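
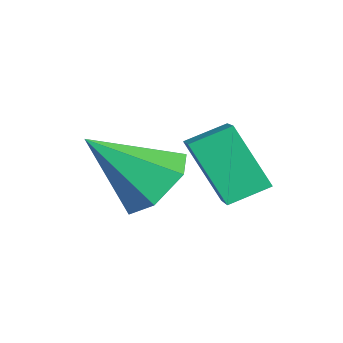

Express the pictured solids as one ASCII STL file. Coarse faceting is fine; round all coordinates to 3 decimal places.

solid 
facet normal -0.417 -0.374 0.829
outer loop
vertex -0.656 3.371 -1.229
vertex -1.617 3.476 -1.665
vertex -0.581 2.403 -1.628
endloop
endfacet
facet normal 0.906 -0.099 0.411
outer loop
vertex 0.157 3.064 -3.095
vertex -0.656 3.371 -1.229
vertex -0.581 2.403 -1.628
endloop
endfacet
facet normal -0.417 -0.374 0.828
outer loop
vertex -0.581 2.403 -1.628
vertex -1.617 3.476 -1.665
vertex -1.541 2.508 -2.064
endloop
endfacet
facet normal 0.072 -0.922 -0.380
outer loop
vertex -1.541 2.508 -2.064
vertex 0.157 3.064 -3.095
vertex -0.581 2.403 -1.628
endloop
endfacet
facet normal -0.071 0.922 0.380
outer loop
vertex -0.656 3.371 -1.229
vertex -0.879 4.137 -3.132
vertex -1.617 3.476 -1.665
endloop
endfacet
facet normal 0.906 -0.098 0.411
outer loop
vertex 0.081 4.032 -2.696
vertex -0.656 3.371 -1.229
vertex 0.157 3.064 -3.095
endloop
endfacet
facet normal -0.072 0.922 0.380
outer loop
vertex 0.081 4.032 -2.696
vertex -0.879 4.137 -3.132
vertex -0.656 3.371 -1.229
endloop
endfacet
facet normal -0.906 0.098 -0.411
outer loop
vertex -1.617 3.476 -1.665
vertex -0.879 4.137 -3.132
vertex -1.541 2.508 -2.064
endloop
endfacet
facet normal 0.071 -0.922 -0.380
outer loop
vertex -0.804 3.169 -3.531
vertex 0.157 3.064 -3.095
vertex -1.541 2.508 -2.064
endloop
endfacet
facet normal -0.906 0.099 -0.411
outer loop
vertex -1.541 2.508 -2.064
vertex -0.879 4.137 -3.132
vertex -0.804 3.169 -3.531
endloop
endfacet
facet normal 0.417 0.374 -0.828
outer loop
vertex -0.804 3.169 -3.531
vertex 0.081 4.032 -2.696
vertex 0.157 3.064 -3.095
endloop
endfacet
facet normal 0.417 0.374 -0.828
outer loop
vertex -0.879 4.137 -3.132
vertex 0.081 4.032 -2.696
vertex -0.804 3.169 -3.531
endloop
endfacet
facet normal 0.169 0.727 -0.666
outer loop
vertex -1.311 1.838 -3.808
vertex -2.303 2.114 -3.758
vertex -1.617 2.54 -3.119
endloop
endfacet
facet normal 0.799 -0.206 0.565
outer loop
vertex -1.311 1.838 -3.808
vertex -1.617 2.54 -3.119
vertex -2.657 0.586 -2.362
endloop
endfacet
facet normal 0.168 0.727 -0.665
outer loop
vertex -1.617 2.54 -3.119
vertex -2.303 2.114 -3.758
vertex -2.608 2.815 -3.069
endloop
endfacet
facet normal 0.130 0.297 0.946
outer loop
vertex -1.617 2.54 -3.119
vertex -2.608 2.815 -3.069
vertex -2.657 0.586 -2.362
endloop
endfacet
facet normal 0.169 0.727 -0.665
outer loop
vertex -2.608 2.815 -3.069
vertex -2.303 2.114 -3.758
vertex -3.294 2.389 -3.709
endloop
endfacet
facet normal -0.735 0.220 0.642
outer loop
vertex -2.608 2.815 -3.069
vertex -3.294 2.389 -3.709
vertex -2.657 0.586 -2.362
endloop
endfacet
facet normal 0.169 0.727 -0.665
outer loop
vertex -3.294 2.389 -3.709
vertex -2.303 2.114 -3.758
vertex -2.988 1.688 -4.398
endloop
endfacet
facet normal -0.931 -0.362 -0.045
outer loop
vertex -3.294 2.389 -3.709
vertex -2.988 1.688 -4.398
vertex -2.657 0.586 -2.362
endloop
endfacet
facet normal 0.169 0.727 -0.665
outer loop
vertex -2.988 1.688 -4.398
vertex -2.303 2.114 -3.758
vertex -1.997 1.412 -4.448
endloop
endfacet
facet normal -0.263 -0.866 -0.426
outer loop
vertex -2.988 1.688 -4.398
vertex -1.997 1.412 -4.448
vertex -2.657 0.586 -2.362
endloop
endfacet
facet normal 0.169 0.727 -0.665
outer loop
vertex -1.997 1.412 -4.448
vertex -2.303 2.114 -3.758
vertex -1.311 1.838 -3.808
endloop
endfacet
facet normal 0.603 -0.788 -0.121
outer loop
vertex -1.997 1.412 -4.448
vertex -1.311 1.838 -3.808
vertex -2.657 0.586 -2.362
endloop
endfacet

endsolid


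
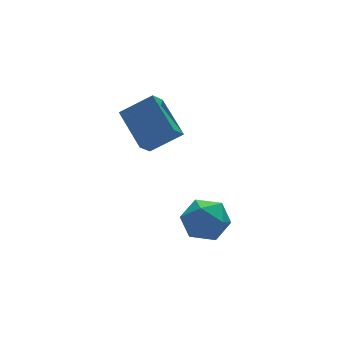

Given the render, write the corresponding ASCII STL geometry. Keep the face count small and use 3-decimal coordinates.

solid 
facet normal -0.786 0.282 -0.550
outer loop
vertex -2.002 2.575 1.132
vertex -1.384 2.966 0.45
vertex -1.957 0.84 0.179
endloop
endfacet
facet normal -0.619 -0.390 0.682
outer loop
vertex -0.716 0.394 1.05
vertex -2.002 2.575 1.132
vertex -1.957 0.84 0.179
endloop
endfacet
facet normal -0.785 0.282 -0.551
outer loop
vertex -1.957 0.84 0.179
vertex -1.384 2.966 0.45
vertex -1.338 1.231 -0.503
endloop
endfacet
facet normal 0.023 -0.876 -0.481
outer loop
vertex -1.338 1.231 -0.503
vertex -0.716 0.394 1.05
vertex -1.957 0.84 0.179
endloop
endfacet
facet normal -0.023 0.876 0.481
outer loop
vertex -2.002 2.575 1.132
vertex -0.143 2.52 1.321
vertex -1.384 2.966 0.45
endloop
endfacet
facet normal -0.619 -0.391 0.681
outer loop
vertex -0.762 2.129 2.003
vertex -2.002 2.575 1.132
vertex -0.716 0.394 1.05
endloop
endfacet
facet normal -0.023 0.876 0.481
outer loop
vertex -0.762 2.129 2.003
vertex -0.143 2.52 1.321
vertex -2.002 2.575 1.132
endloop
endfacet
facet normal 0.619 0.391 -0.682
outer loop
vertex -1.384 2.966 0.45
vertex -0.143 2.52 1.321
vertex -1.338 1.231 -0.503
endloop
endfacet
facet normal 0.023 -0.876 -0.481
outer loop
vertex -0.098 0.785 0.368
vertex -0.716 0.394 1.05
vertex -1.338 1.231 -0.503
endloop
endfacet
facet normal 0.619 0.390 -0.681
outer loop
vertex -1.338 1.231 -0.503
vertex -0.143 2.52 1.321
vertex -0.098 0.785 0.368
endloop
endfacet
facet normal 0.786 -0.282 0.551
outer loop
vertex -0.098 0.785 0.368
vertex -0.762 2.129 2.003
vertex -0.716 0.394 1.05
endloop
endfacet
facet normal 0.785 -0.282 0.551
outer loop
vertex -0.143 2.52 1.321
vertex -0.762 2.129 2.003
vertex -0.098 0.785 0.368
endloop
endfacet
facet normal -0.530 0.373 0.762
outer loop
vertex -0.976 -0.604 -3.276
vertex -0.368 -1.165 -2.578
vertex -0.076 -0.163 -2.866
endloop
endfacet
facet normal -0.508 0.834 0.217
outer loop
vertex -0.976 -0.604 -3.276
vertex -0.076 -0.163 -2.866
vertex -0.313 -0.034 -3.915
endloop
endfacet
facet normal -0.783 0.510 -0.357
outer loop
vertex -0.976 -0.604 -3.276
vertex -0.313 -0.034 -3.915
vertex -0.751 -0.957 -4.275
endloop
endfacet
facet normal -0.975 -0.149 -0.167
outer loop
vertex -0.976 -0.604 -3.276
vertex -0.751 -0.957 -4.275
vertex -0.786 -1.656 -3.448
endloop
endfacet
facet normal -0.818 -0.234 0.525
outer loop
vertex -0.976 -0.604 -3.276
vertex -0.786 -1.656 -3.448
vertex -0.368 -1.165 -2.578
endloop
endfacet
facet normal 0.178 0.981 0.080
outer loop
vertex -0.313 -0.034 -3.915
vertex -0.076 -0.163 -2.866
vertex 0.706 -0.244 -3.612
endloop
endfacet
facet normal 0.141 0.235 0.962
outer loop
vertex -0.076 -0.163 -2.866
vertex -0.368 -1.165 -2.578
vertex 0.671 -0.943 -2.785
endloop
endfacet
facet normal -0.326 -0.748 0.579
outer loop
vertex -0.368 -1.165 -2.578
vertex -0.786 -1.656 -3.448
vertex 0.233 -1.866 -3.145
endloop
endfacet
facet normal -0.579 -0.611 -0.541
outer loop
vertex -0.786 -1.656 -3.448
vertex -0.751 -0.957 -4.275
vertex -0.004 -1.737 -4.194
endloop
endfacet
facet normal -0.267 0.457 -0.848
outer loop
vertex -0.751 -0.957 -4.275
vertex -0.313 -0.034 -3.915
vertex 0.288 -0.735 -4.482
endloop
endfacet
facet normal 0.975 0.149 0.167
outer loop
vertex 0.896 -1.296 -3.784
vertex 0.706 -0.244 -3.612
vertex 0.671 -0.943 -2.785
endloop
endfacet
facet normal 0.783 -0.510 0.357
outer loop
vertex 0.896 -1.296 -3.784
vertex 0.671 -0.943 -2.785
vertex 0.233 -1.866 -3.145
endloop
endfacet
facet normal 0.508 -0.834 -0.217
outer loop
vertex 0.896 -1.296 -3.784
vertex 0.233 -1.866 -3.145
vertex -0.004 -1.737 -4.194
endloop
endfacet
facet normal 0.530 -0.373 -0.762
outer loop
vertex 0.896 -1.296 -3.784
vertex -0.004 -1.737 -4.194
vertex 0.288 -0.735 -4.482
endloop
endfacet
facet normal 0.818 0.234 -0.525
outer loop
vertex 0.896 -1.296 -3.784
vertex 0.288 -0.735 -4.482
vertex 0.706 -0.244 -3.612
endloop
endfacet
facet normal 0.579 0.611 0.541
outer loop
vertex 0.671 -0.943 -2.785
vertex 0.706 -0.244 -3.612
vertex -0.076 -0.163 -2.866
endloop
endfacet
facet normal 0.267 -0.457 0.848
outer loop
vertex 0.233 -1.866 -3.145
vertex 0.671 -0.943 -2.785
vertex -0.368 -1.165 -2.578
endloop
endfacet
facet normal -0.178 -0.981 -0.080
outer loop
vertex -0.004 -1.737 -4.194
vertex 0.233 -1.866 -3.145
vertex -0.786 -1.656 -3.448
endloop
endfacet
facet normal -0.141 -0.235 -0.962
outer loop
vertex 0.288 -0.735 -4.482
vertex -0.004 -1.737 -4.194
vertex -0.751 -0.957 -4.275
endloop
endfacet
facet normal 0.326 0.748 -0.579
outer loop
vertex 0.706 -0.244 -3.612
vertex 0.288 -0.735 -4.482
vertex -0.313 -0.034 -3.915
endloop
endfacet

endsolid


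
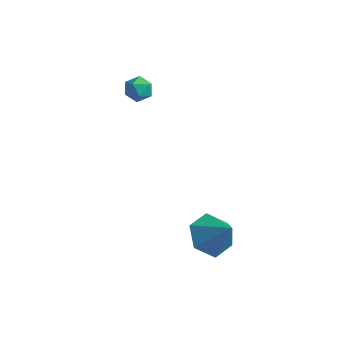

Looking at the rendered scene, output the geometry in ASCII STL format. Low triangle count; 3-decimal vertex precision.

solid 
facet normal -0.061 0.919 -0.389
outer loop
vertex -1.274 0.925 2.929
vertex -1.72 1.085 3.377
vertex -1.087 1.179 3.5
endloop
endfacet
facet normal 0.591 0.647 -0.481
outer loop
vertex -1.274 0.925 2.929
vertex -1.087 1.179 3.5
vertex -0.755 0.682 3.239
endloop
endfacet
facet normal 0.526 0.039 -0.850
outer loop
vertex -1.274 0.925 2.929
vertex -0.755 0.682 3.239
vertex -1.183 0.28 2.956
endloop
endfacet
facet normal -0.167 -0.065 -0.984
outer loop
vertex -1.274 0.925 2.929
vertex -1.183 0.28 2.956
vertex -1.78 0.53 3.041
endloop
endfacet
facet normal -0.530 0.480 -0.699
outer loop
vertex -1.274 0.925 2.929
vertex -1.78 0.53 3.041
vertex -1.72 1.085 3.377
endloop
endfacet
facet normal 0.858 0.488 0.161
outer loop
vertex -0.755 0.682 3.239
vertex -1.087 1.179 3.5
vertex -0.88 0.69 3.879
endloop
endfacet
facet normal -0.199 0.929 0.312
outer loop
vertex -1.087 1.179 3.5
vertex -1.72 1.085 3.377
vertex -1.477 0.94 3.964
endloop
endfacet
facet normal -0.957 0.218 -0.190
outer loop
vertex -1.72 1.085 3.377
vertex -1.78 0.53 3.041
vertex -1.905 0.538 3.681
endloop
endfacet
facet normal -0.370 -0.662 -0.652
outer loop
vertex -1.78 0.53 3.041
vertex -1.183 0.28 2.956
vertex -1.573 0.041 3.42
endloop
endfacet
facet normal 0.752 -0.496 -0.434
outer loop
vertex -1.183 0.28 2.956
vertex -0.755 0.682 3.239
vertex -0.94 0.135 3.543
endloop
endfacet
facet normal 0.167 0.065 0.984
outer loop
vertex -1.386 0.295 3.991
vertex -0.88 0.69 3.879
vertex -1.477 0.94 3.964
endloop
endfacet
facet normal -0.526 -0.039 0.850
outer loop
vertex -1.386 0.295 3.991
vertex -1.477 0.94 3.964
vertex -1.905 0.538 3.681
endloop
endfacet
facet normal -0.591 -0.647 0.481
outer loop
vertex -1.386 0.295 3.991
vertex -1.905 0.538 3.681
vertex -1.573 0.041 3.42
endloop
endfacet
facet normal 0.061 -0.919 0.389
outer loop
vertex -1.386 0.295 3.991
vertex -1.573 0.041 3.42
vertex -0.94 0.135 3.543
endloop
endfacet
facet normal 0.530 -0.480 0.699
outer loop
vertex -1.386 0.295 3.991
vertex -0.94 0.135 3.543
vertex -0.88 0.69 3.879
endloop
endfacet
facet normal 0.370 0.662 0.652
outer loop
vertex -1.477 0.94 3.964
vertex -0.88 0.69 3.879
vertex -1.087 1.179 3.5
endloop
endfacet
facet normal -0.752 0.496 0.434
outer loop
vertex -1.905 0.538 3.681
vertex -1.477 0.94 3.964
vertex -1.72 1.085 3.377
endloop
endfacet
facet normal -0.858 -0.488 -0.161
outer loop
vertex -1.573 0.041 3.42
vertex -1.905 0.538 3.681
vertex -1.78 0.53 3.041
endloop
endfacet
facet normal 0.199 -0.929 -0.312
outer loop
vertex -0.94 0.135 3.543
vertex -1.573 0.041 3.42
vertex -1.183 0.28 2.956
endloop
endfacet
facet normal 0.957 -0.218 0.190
outer loop
vertex -0.88 0.69 3.879
vertex -0.94 0.135 3.543
vertex -0.755 0.682 3.239
endloop
endfacet
facet normal -0.664 0.075 -0.744
outer loop
vertex 4.048 -0.911 -2.569
vertex 3.326 -1.332 -1.967
vertex 3.455 -0.31 -1.979
endloop
endfacet
facet normal 0.745 0.663 0.073
outer loop
vertex 4.048 -0.911 -2.569
vertex 3.455 -0.31 -1.979
vertex 4.354 -1.448 -0.813
endloop
endfacet
facet normal -0.664 0.075 -0.744
outer loop
vertex 3.455 -0.31 -1.979
vertex 3.326 -1.332 -1.967
vertex 2.733 -0.73 -1.377
endloop
endfacet
facet normal 0.106 0.751 0.651
outer loop
vertex 3.455 -0.31 -1.979
vertex 2.733 -0.73 -1.377
vertex 4.354 -1.448 -0.813
endloop
endfacet
facet normal -0.664 0.076 -0.744
outer loop
vertex 2.733 -0.73 -1.377
vertex 3.326 -1.332 -1.967
vertex 2.603 -1.752 -1.365
endloop
endfacet
facet normal -0.308 0.050 0.950
outer loop
vertex 2.733 -0.73 -1.377
vertex 2.603 -1.752 -1.365
vertex 4.354 -1.448 -0.813
endloop
endfacet
facet normal -0.663 0.075 -0.744
outer loop
vertex 2.603 -1.752 -1.365
vertex 3.326 -1.332 -1.967
vertex 3.196 -2.354 -1.954
endloop
endfacet
facet normal -0.083 -0.738 0.670
outer loop
vertex 2.603 -1.752 -1.365
vertex 3.196 -2.354 -1.954
vertex 4.354 -1.448 -0.813
endloop
endfacet
facet normal -0.663 0.075 -0.744
outer loop
vertex 3.196 -2.354 -1.954
vertex 3.326 -1.332 -1.967
vertex 3.919 -1.933 -2.556
endloop
endfacet
facet normal 0.557 -0.826 0.091
outer loop
vertex 3.196 -2.354 -1.954
vertex 3.919 -1.933 -2.556
vertex 4.354 -1.448 -0.813
endloop
endfacet
facet normal -0.664 0.074 -0.744
outer loop
vertex 3.919 -1.933 -2.556
vertex 3.326 -1.332 -1.967
vertex 4.048 -0.911 -2.569
endloop
endfacet
facet normal 0.970 -0.125 -0.207
outer loop
vertex 3.919 -1.933 -2.556
vertex 4.048 -0.911 -2.569
vertex 4.354 -1.448 -0.813
endloop
endfacet

endsolid


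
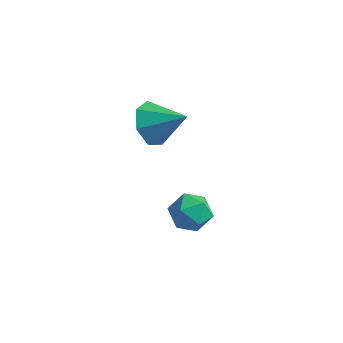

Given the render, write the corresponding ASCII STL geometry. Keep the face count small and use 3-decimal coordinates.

solid 
facet normal -0.833 -0.078 -0.547
outer loop
vertex 1.245 2.704 2.763
vertex 0.877 2.183 3.398
vertex 0.845 3.079 3.319
endloop
endfacet
facet normal 0.584 0.803 -0.121
outer loop
vertex 1.245 2.704 2.763
vertex 0.845 3.079 3.319
vertex 2.103 2.297 4.202
endloop
endfacet
facet normal -0.834 -0.078 -0.547
outer loop
vertex 0.845 3.079 3.319
vertex 0.877 2.183 3.398
vertex 0.469 2.779 3.935
endloop
endfacet
facet normal 0.165 0.843 0.511
outer loop
vertex 0.845 3.079 3.319
vertex 0.469 2.779 3.935
vertex 2.103 2.297 4.202
endloop
endfacet
facet normal -0.834 -0.078 -0.547
outer loop
vertex 0.469 2.779 3.935
vertex 0.877 2.183 3.398
vertex 0.401 2.03 4.146
endloop
endfacet
facet normal -0.075 0.277 0.958
outer loop
vertex 0.469 2.779 3.935
vertex 0.401 2.03 4.146
vertex 2.103 2.297 4.202
endloop
endfacet
facet normal -0.834 -0.078 -0.547
outer loop
vertex 0.401 2.03 4.146
vertex 0.877 2.183 3.398
vertex 0.691 1.396 3.794
endloop
endfacet
facet normal 0.045 -0.469 0.882
outer loop
vertex 0.401 2.03 4.146
vertex 0.691 1.396 3.794
vertex 2.103 2.297 4.202
endloop
endfacet
facet normal -0.833 -0.079 -0.547
outer loop
vertex 0.691 1.396 3.794
vertex 0.877 2.183 3.398
vertex 1.122 1.355 3.144
endloop
endfacet
facet normal 0.434 -0.834 0.340
outer loop
vertex 0.691 1.396 3.794
vertex 1.122 1.355 3.144
vertex 2.103 2.297 4.202
endloop
endfacet
facet normal -0.833 -0.078 -0.548
outer loop
vertex 1.122 1.355 3.144
vertex 0.877 2.183 3.398
vertex 1.369 1.936 2.685
endloop
endfacet
facet normal 0.799 -0.543 -0.257
outer loop
vertex 1.122 1.355 3.144
vertex 1.369 1.936 2.685
vertex 2.103 2.297 4.202
endloop
endfacet
facet normal -0.833 -0.079 -0.548
outer loop
vertex 1.369 1.936 2.685
vertex 0.877 2.183 3.398
vertex 1.245 2.704 2.763
endloop
endfacet
facet normal 0.866 0.187 -0.464
outer loop
vertex 1.369 1.936 2.685
vertex 1.245 2.704 2.763
vertex 2.103 2.297 4.202
endloop
endfacet
facet normal -0.098 0.955 -0.278
outer loop
vertex 2.576 2.371 -1.311
vertex 1.883 2.432 -0.858
vertex 2.619 2.607 -0.516
endloop
endfacet
facet normal 0.591 0.764 -0.259
outer loop
vertex 2.576 2.371 -1.311
vertex 2.619 2.607 -0.516
vertex 3.177 2.072 -0.821
endloop
endfacet
facet normal 0.679 0.213 -0.703
outer loop
vertex 2.576 2.371 -1.311
vertex 3.177 2.072 -0.821
vertex 2.785 1.568 -1.352
endloop
endfacet
facet normal 0.046 0.063 -0.997
outer loop
vertex 2.576 2.371 -1.311
vertex 2.785 1.568 -1.352
vertex 1.985 1.79 -1.375
endloop
endfacet
facet normal -0.434 0.522 -0.734
outer loop
vertex 2.576 2.371 -1.311
vertex 1.985 1.79 -1.375
vertex 1.883 2.432 -0.858
endloop
endfacet
facet normal 0.739 0.541 0.402
outer loop
vertex 3.177 2.072 -0.821
vertex 2.619 2.607 -0.516
vertex 2.855 1.95 -0.065
endloop
endfacet
facet normal -0.374 0.850 0.371
outer loop
vertex 2.619 2.607 -0.516
vertex 1.883 2.432 -0.858
vertex 2.055 2.172 -0.088
endloop
endfacet
facet normal -0.918 0.150 -0.367
outer loop
vertex 1.883 2.432 -0.858
vertex 1.985 1.79 -1.375
vertex 1.663 1.668 -0.619
endloop
endfacet
facet normal -0.142 -0.594 -0.791
outer loop
vertex 1.985 1.79 -1.375
vertex 2.785 1.568 -1.352
vertex 2.221 1.133 -0.924
endloop
endfacet
facet normal 0.881 -0.352 -0.316
outer loop
vertex 2.785 1.568 -1.352
vertex 3.177 2.072 -0.821
vertex 2.957 1.308 -0.582
endloop
endfacet
facet normal -0.046 -0.063 0.997
outer loop
vertex 2.264 1.369 -0.129
vertex 2.855 1.95 -0.065
vertex 2.055 2.172 -0.088
endloop
endfacet
facet normal -0.679 -0.213 0.703
outer loop
vertex 2.264 1.369 -0.129
vertex 2.055 2.172 -0.088
vertex 1.663 1.668 -0.619
endloop
endfacet
facet normal -0.591 -0.764 0.259
outer loop
vertex 2.264 1.369 -0.129
vertex 1.663 1.668 -0.619
vertex 2.221 1.133 -0.924
endloop
endfacet
facet normal 0.098 -0.955 0.278
outer loop
vertex 2.264 1.369 -0.129
vertex 2.221 1.133 -0.924
vertex 2.957 1.308 -0.582
endloop
endfacet
facet normal 0.434 -0.522 0.734
outer loop
vertex 2.264 1.369 -0.129
vertex 2.957 1.308 -0.582
vertex 2.855 1.95 -0.065
endloop
endfacet
facet normal 0.142 0.594 0.791
outer loop
vertex 2.055 2.172 -0.088
vertex 2.855 1.95 -0.065
vertex 2.619 2.607 -0.516
endloop
endfacet
facet normal -0.881 0.352 0.316
outer loop
vertex 1.663 1.668 -0.619
vertex 2.055 2.172 -0.088
vertex 1.883 2.432 -0.858
endloop
endfacet
facet normal -0.739 -0.541 -0.402
outer loop
vertex 2.221 1.133 -0.924
vertex 1.663 1.668 -0.619
vertex 1.985 1.79 -1.375
endloop
endfacet
facet normal 0.374 -0.850 -0.371
outer loop
vertex 2.957 1.308 -0.582
vertex 2.221 1.133 -0.924
vertex 2.785 1.568 -1.352
endloop
endfacet
facet normal 0.918 -0.150 0.367
outer loop
vertex 2.855 1.95 -0.065
vertex 2.957 1.308 -0.582
vertex 3.177 2.072 -0.821
endloop
endfacet

endsolid


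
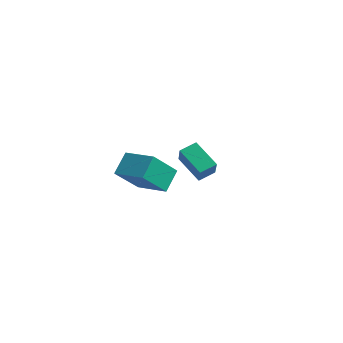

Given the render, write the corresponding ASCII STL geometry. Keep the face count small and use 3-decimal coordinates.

solid 
facet normal -0.959 -0.257 -0.120
outer loop
vertex -4.175 -1.544 -2.433
vertex -4.542 -0.654 -1.402
vertex -4.405 -0.044 -3.811
endloop
endfacet
facet normal 0.261 -0.631 -0.731
outer loop
vertex -2.698 0.414 -3.598
vertex -4.175 -1.544 -2.433
vertex -4.405 -0.044 -3.811
endloop
endfacet
facet normal -0.959 -0.257 -0.120
outer loop
vertex -4.405 -0.044 -3.811
vertex -4.542 -0.654 -1.402
vertex -4.772 0.846 -2.78
endloop
endfacet
facet normal -0.113 0.732 -0.672
outer loop
vertex -4.772 0.846 -2.78
vertex -2.698 0.414 -3.598
vertex -4.405 -0.044 -3.811
endloop
endfacet
facet normal 0.113 -0.732 0.672
outer loop
vertex -4.175 -1.544 -2.433
vertex -2.835 -0.196 -1.189
vertex -4.542 -0.654 -1.402
endloop
endfacet
facet normal 0.261 -0.631 -0.731
outer loop
vertex -2.468 -1.086 -2.22
vertex -4.175 -1.544 -2.433
vertex -2.698 0.414 -3.598
endloop
endfacet
facet normal 0.113 -0.732 0.672
outer loop
vertex -2.468 -1.086 -2.22
vertex -2.835 -0.196 -1.189
vertex -4.175 -1.544 -2.433
endloop
endfacet
facet normal -0.261 0.631 0.731
outer loop
vertex -4.542 -0.654 -1.402
vertex -2.835 -0.196 -1.189
vertex -4.772 0.846 -2.78
endloop
endfacet
facet normal -0.113 0.732 -0.672
outer loop
vertex -3.065 1.304 -2.567
vertex -2.698 0.414 -3.598
vertex -4.772 0.846 -2.78
endloop
endfacet
facet normal -0.261 0.631 0.731
outer loop
vertex -4.772 0.846 -2.78
vertex -2.835 -0.196 -1.189
vertex -3.065 1.304 -2.567
endloop
endfacet
facet normal 0.959 0.257 0.120
outer loop
vertex -3.065 1.304 -2.567
vertex -2.468 -1.086 -2.22
vertex -2.698 0.414 -3.598
endloop
endfacet
facet normal 0.959 0.257 0.120
outer loop
vertex -2.835 -0.196 -1.189
vertex -2.468 -1.086 -2.22
vertex -3.065 1.304 -2.567
endloop
endfacet
facet normal -0.629 0.402 -0.665
outer loop
vertex 0.692 -1.252 0.159
vertex 0.823 -0.449 0.52
vertex 1.898 -1.003 -0.831
endloop
endfacet
facet normal -0.147 -0.902 -0.406
outer loop
vertex 2.817 -1.591 0.14
vertex 0.692 -1.252 0.159
vertex 1.898 -1.003 -0.831
endloop
endfacet
facet normal -0.628 0.403 -0.665
outer loop
vertex 1.898 -1.003 -0.831
vertex 0.823 -0.449 0.52
vertex 2.03 -0.201 -0.47
endloop
endfacet
facet normal 0.763 0.157 -0.627
outer loop
vertex 2.03 -0.201 -0.47
vertex 2.817 -1.591 0.14
vertex 1.898 -1.003 -0.831
endloop
endfacet
facet normal -0.763 -0.157 0.627
outer loop
vertex 0.692 -1.252 0.159
vertex 1.742 -1.037 1.491
vertex 0.823 -0.449 0.52
endloop
endfacet
facet normal -0.148 -0.902 -0.406
outer loop
vertex 1.61 -1.839 1.13
vertex 0.692 -1.252 0.159
vertex 2.817 -1.591 0.14
endloop
endfacet
facet normal -0.763 -0.157 0.627
outer loop
vertex 1.61 -1.839 1.13
vertex 1.742 -1.037 1.491
vertex 0.692 -1.252 0.159
endloop
endfacet
facet normal 0.148 0.902 0.406
outer loop
vertex 0.823 -0.449 0.52
vertex 1.742 -1.037 1.491
vertex 2.03 -0.201 -0.47
endloop
endfacet
facet normal 0.763 0.157 -0.627
outer loop
vertex 2.948 -0.788 0.501
vertex 2.817 -1.591 0.14
vertex 2.03 -0.201 -0.47
endloop
endfacet
facet normal 0.147 0.902 0.406
outer loop
vertex 2.03 -0.201 -0.47
vertex 1.742 -1.037 1.491
vertex 2.948 -0.788 0.501
endloop
endfacet
facet normal 0.629 -0.402 0.666
outer loop
vertex 2.948 -0.788 0.501
vertex 1.61 -1.839 1.13
vertex 2.817 -1.591 0.14
endloop
endfacet
facet normal 0.629 -0.403 0.665
outer loop
vertex 1.742 -1.037 1.491
vertex 1.61 -1.839 1.13
vertex 2.948 -0.788 0.501
endloop
endfacet

endsolid


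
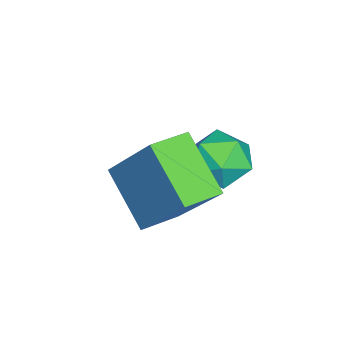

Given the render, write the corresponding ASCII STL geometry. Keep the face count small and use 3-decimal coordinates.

solid 
facet normal -0.334 -0.508 -0.794
outer loop
vertex 2.265 -3.896 0.452
vertex 1.601 -3.34 0.375
vertex 3.083 -3.043 -0.438
endloop
endfacet
facet normal 0.764 -0.639 0.090
outer loop
vertex 3.739 -2.04 1.125
vertex 2.265 -3.896 0.452
vertex 3.083 -3.043 -0.438
endloop
endfacet
facet normal -0.333 -0.509 -0.794
outer loop
vertex 3.083 -3.043 -0.438
vertex 1.601 -3.34 0.375
vertex 2.419 -2.486 -0.516
endloop
endfacet
facet normal 0.554 0.576 -0.602
outer loop
vertex 2.419 -2.486 -0.516
vertex 3.739 -2.04 1.125
vertex 3.083 -3.043 -0.438
endloop
endfacet
facet normal -0.553 -0.577 0.602
outer loop
vertex 2.265 -3.896 0.452
vertex 2.257 -2.337 1.938
vertex 1.601 -3.34 0.375
endloop
endfacet
facet normal 0.764 -0.639 0.089
outer loop
vertex 2.921 -2.894 2.016
vertex 2.265 -3.896 0.452
vertex 3.739 -2.04 1.125
endloop
endfacet
facet normal -0.554 -0.576 0.601
outer loop
vertex 2.921 -2.894 2.016
vertex 2.257 -2.337 1.938
vertex 2.265 -3.896 0.452
endloop
endfacet
facet normal -0.764 0.639 -0.089
outer loop
vertex 1.601 -3.34 0.375
vertex 2.257 -2.337 1.938
vertex 2.419 -2.486 -0.516
endloop
endfacet
facet normal 0.553 0.577 -0.601
outer loop
vertex 3.075 -1.484 1.048
vertex 3.739 -2.04 1.125
vertex 2.419 -2.486 -0.516
endloop
endfacet
facet normal -0.764 0.639 -0.089
outer loop
vertex 2.419 -2.486 -0.516
vertex 2.257 -2.337 1.938
vertex 3.075 -1.484 1.048
endloop
endfacet
facet normal 0.334 0.508 0.794
outer loop
vertex 3.075 -1.484 1.048
vertex 2.921 -2.894 2.016
vertex 3.739 -2.04 1.125
endloop
endfacet
facet normal 0.333 0.509 0.794
outer loop
vertex 2.257 -2.337 1.938
vertex 2.921 -2.894 2.016
vertex 3.075 -1.484 1.048
endloop
endfacet
facet normal -0.796 0.394 -0.459
outer loop
vertex 1.011 -1.599 -0.287
vertex 0.593 -2.126 -0.014
vertex 0.686 -1.507 0.355
endloop
endfacet
facet normal -0.321 0.901 -0.292
outer loop
vertex 1.011 -1.599 -0.287
vertex 0.686 -1.507 0.355
vertex 1.373 -1.292 0.262
endloop
endfacet
facet normal 0.297 0.737 -0.608
outer loop
vertex 1.011 -1.599 -0.287
vertex 1.373 -1.292 0.262
vertex 1.704 -1.777 -0.164
endloop
endfacet
facet normal 0.205 0.128 -0.970
outer loop
vertex 1.011 -1.599 -0.287
vertex 1.704 -1.777 -0.164
vertex 1.222 -2.292 -0.334
endloop
endfacet
facet normal -0.469 -0.083 -0.879
outer loop
vertex 1.011 -1.599 -0.287
vertex 1.222 -2.292 -0.334
vertex 0.593 -2.126 -0.014
endloop
endfacet
facet normal -0.220 0.883 0.415
outer loop
vertex 1.373 -1.292 0.262
vertex 0.686 -1.507 0.355
vertex 1.178 -1.628 0.874
endloop
endfacet
facet normal -0.988 0.063 0.143
outer loop
vertex 0.686 -1.507 0.355
vertex 0.593 -2.126 -0.014
vertex 0.696 -2.143 0.704
endloop
endfacet
facet normal -0.459 -0.709 -0.535
outer loop
vertex 0.593 -2.126 -0.014
vertex 1.222 -2.292 -0.334
vertex 1.027 -2.628 0.278
endloop
endfacet
facet normal 0.632 -0.365 -0.684
outer loop
vertex 1.222 -2.292 -0.334
vertex 1.704 -1.777 -0.164
vertex 1.714 -2.413 0.185
endloop
endfacet
facet normal 0.780 0.618 -0.097
outer loop
vertex 1.704 -1.777 -0.164
vertex 1.373 -1.292 0.262
vertex 1.807 -1.794 0.554
endloop
endfacet
facet normal -0.205 -0.128 0.970
outer loop
vertex 1.389 -2.321 0.827
vertex 1.178 -1.628 0.874
vertex 0.696 -2.143 0.704
endloop
endfacet
facet normal -0.297 -0.737 0.608
outer loop
vertex 1.389 -2.321 0.827
vertex 0.696 -2.143 0.704
vertex 1.027 -2.628 0.278
endloop
endfacet
facet normal 0.321 -0.901 0.292
outer loop
vertex 1.389 -2.321 0.827
vertex 1.027 -2.628 0.278
vertex 1.714 -2.413 0.185
endloop
endfacet
facet normal 0.796 -0.394 0.459
outer loop
vertex 1.389 -2.321 0.827
vertex 1.714 -2.413 0.185
vertex 1.807 -1.794 0.554
endloop
endfacet
facet normal 0.469 0.083 0.879
outer loop
vertex 1.389 -2.321 0.827
vertex 1.807 -1.794 0.554
vertex 1.178 -1.628 0.874
endloop
endfacet
facet normal -0.632 0.365 0.684
outer loop
vertex 0.696 -2.143 0.704
vertex 1.178 -1.628 0.874
vertex 0.686 -1.507 0.355
endloop
endfacet
facet normal -0.780 -0.618 0.097
outer loop
vertex 1.027 -2.628 0.278
vertex 0.696 -2.143 0.704
vertex 0.593 -2.126 -0.014
endloop
endfacet
facet normal 0.220 -0.883 -0.415
outer loop
vertex 1.714 -2.413 0.185
vertex 1.027 -2.628 0.278
vertex 1.222 -2.292 -0.334
endloop
endfacet
facet normal 0.988 -0.063 -0.143
outer loop
vertex 1.807 -1.794 0.554
vertex 1.714 -2.413 0.185
vertex 1.704 -1.777 -0.164
endloop
endfacet
facet normal 0.459 0.709 0.535
outer loop
vertex 1.178 -1.628 0.874
vertex 1.807 -1.794 0.554
vertex 1.373 -1.292 0.262
endloop
endfacet

endsolid


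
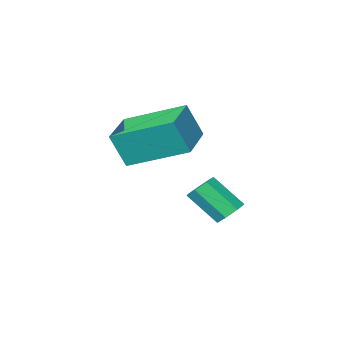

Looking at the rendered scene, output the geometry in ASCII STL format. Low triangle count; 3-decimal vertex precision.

solid 
facet normal -0.421 0.576 -0.701
outer loop
vertex 1.195 0.882 -3.951
vertex 0.697 0.855 -3.674
vertex 1.117 1.236 -3.613
endloop
endfacet
facet normal 0.894 0.397 -0.210
outer loop
vertex 1.195 0.882 -3.951
vertex 1.117 1.236 -3.613
vertex 1.8 0.052 -2.943
endloop
endfacet
facet normal 0.894 0.396 -0.210
outer loop
vertex 1.8 0.052 -2.943
vertex 1.117 1.236 -3.613
vertex 1.723 0.405 -2.605
endloop
endfacet
facet normal 0.421 -0.578 0.699
outer loop
vertex 1.8 0.052 -2.943
vertex 1.723 0.405 -2.605
vertex 1.303 0.025 -2.666
endloop
endfacet
facet normal -0.421 0.576 -0.701
outer loop
vertex 1.117 1.236 -3.613
vertex 0.697 0.855 -3.674
vertex 0.724 1.303 -3.322
endloop
endfacet
facet normal 0.435 0.805 0.402
outer loop
vertex 1.117 1.236 -3.613
vertex 0.724 1.303 -3.322
vertex 1.723 0.405 -2.605
endloop
endfacet
facet normal 0.435 0.805 0.402
outer loop
vertex 1.723 0.405 -2.605
vertex 0.724 1.303 -3.322
vertex 1.329 0.472 -2.313
endloop
endfacet
facet normal 0.421 -0.577 0.700
outer loop
vertex 1.723 0.405 -2.605
vertex 1.329 0.472 -2.313
vertex 1.303 0.025 -2.666
endloop
endfacet
facet normal -0.421 0.576 -0.701
outer loop
vertex 0.724 1.303 -3.322
vertex 0.697 0.855 -3.674
vertex 0.31 1.033 -3.295
endloop
endfacet
facet normal -0.351 0.609 0.712
outer loop
vertex 0.724 1.303 -3.322
vertex 0.31 1.033 -3.295
vertex 1.329 0.472 -2.313
endloop
endfacet
facet normal -0.352 0.607 0.712
outer loop
vertex 1.329 0.472 -2.313
vertex 0.31 1.033 -3.295
vertex 0.916 0.202 -2.287
endloop
endfacet
facet normal 0.421 -0.577 0.700
outer loop
vertex 1.329 0.472 -2.313
vertex 0.916 0.202 -2.287
vertex 1.303 0.025 -2.666
endloop
endfacet
facet normal -0.421 0.576 -0.701
outer loop
vertex 0.31 1.033 -3.295
vertex 0.697 0.855 -3.674
vertex 0.188 0.629 -3.554
endloop
endfacet
facet normal -0.873 -0.048 0.486
outer loop
vertex 0.31 1.033 -3.295
vertex 0.188 0.629 -3.554
vertex 0.916 0.202 -2.287
endloop
endfacet
facet normal -0.873 -0.046 0.486
outer loop
vertex 0.916 0.202 -2.287
vertex 0.188 0.629 -3.554
vertex 0.793 -0.201 -2.546
endloop
endfacet
facet normal 0.421 -0.578 0.699
outer loop
vertex 0.916 0.202 -2.287
vertex 0.793 -0.201 -2.546
vertex 1.303 0.025 -2.666
endloop
endfacet
facet normal -0.421 0.577 -0.700
outer loop
vertex 0.188 0.629 -3.554
vertex 0.697 0.855 -3.674
vertex 0.449 0.396 -3.903
endloop
endfacet
facet normal -0.738 -0.667 -0.106
outer loop
vertex 0.188 0.629 -3.554
vertex 0.449 0.396 -3.903
vertex 0.793 -0.201 -2.546
endloop
endfacet
facet normal -0.737 -0.667 -0.106
outer loop
vertex 0.793 -0.201 -2.546
vertex 0.449 0.396 -3.903
vertex 1.055 -0.435 -2.895
endloop
endfacet
facet normal 0.420 -0.576 0.701
outer loop
vertex 0.793 -0.201 -2.546
vertex 1.055 -0.435 -2.895
vertex 1.303 0.025 -2.666
endloop
endfacet
facet normal -0.422 0.577 -0.699
outer loop
vertex 0.449 0.396 -3.903
vertex 0.697 0.855 -3.674
vertex 0.897 0.509 -4.08
endloop
endfacet
facet normal -0.047 -0.784 -0.619
outer loop
vertex 0.449 0.396 -3.903
vertex 0.897 0.509 -4.08
vertex 1.055 -0.435 -2.895
endloop
endfacet
facet normal -0.047 -0.784 -0.619
outer loop
vertex 1.055 -0.435 -2.895
vertex 0.897 0.509 -4.08
vertex 1.503 -0.322 -3.072
endloop
endfacet
facet normal 0.422 -0.576 0.700
outer loop
vertex 1.055 -0.435 -2.895
vertex 1.503 -0.322 -3.072
vertex 1.303 0.025 -2.666
endloop
endfacet
facet normal -0.420 0.578 -0.700
outer loop
vertex 0.897 0.509 -4.08
vertex 0.697 0.855 -3.674
vertex 1.195 0.882 -3.951
endloop
endfacet
facet normal 0.678 -0.312 -0.665
outer loop
vertex 0.897 0.509 -4.08
vertex 1.195 0.882 -3.951
vertex 1.503 -0.322 -3.072
endloop
endfacet
facet normal 0.680 -0.311 -0.664
outer loop
vertex 1.503 -0.322 -3.072
vertex 1.195 0.882 -3.951
vertex 1.8 0.052 -2.943
endloop
endfacet
facet normal 0.422 -0.576 0.700
outer loop
vertex 1.503 -0.322 -3.072
vertex 1.8 0.052 -2.943
vertex 1.303 0.025 -2.666
endloop
endfacet
facet normal -0.620 0.689 0.375
outer loop
vertex 1.992 0.355 1.041
vertex 3.116 1.455 0.879
vertex 1.558 0.621 -0.166
endloop
endfacet
facet normal -0.711 -0.696 0.102
outer loop
vertex 2.904 -0.875 -0.979
vertex 1.992 0.355 1.041
vertex 1.558 0.621 -0.166
endloop
endfacet
facet normal -0.620 0.689 0.374
outer loop
vertex 1.558 0.621 -0.166
vertex 3.116 1.455 0.879
vertex 2.682 1.72 -0.328
endloop
endfacet
facet normal -0.331 0.203 -0.922
outer loop
vertex 2.682 1.72 -0.328
vertex 2.904 -0.875 -0.979
vertex 1.558 0.621 -0.166
endloop
endfacet
facet normal 0.331 -0.203 0.922
outer loop
vertex 1.992 0.355 1.041
vertex 4.462 -0.041 0.066
vertex 3.116 1.455 0.879
endloop
endfacet
facet normal -0.711 -0.696 0.103
outer loop
vertex 3.338 -1.14 0.228
vertex 1.992 0.355 1.041
vertex 2.904 -0.875 -0.979
endloop
endfacet
facet normal 0.331 -0.203 0.921
outer loop
vertex 3.338 -1.14 0.228
vertex 4.462 -0.041 0.066
vertex 1.992 0.355 1.041
endloop
endfacet
facet normal 0.711 0.696 -0.103
outer loop
vertex 3.116 1.455 0.879
vertex 4.462 -0.041 0.066
vertex 2.682 1.72 -0.328
endloop
endfacet
facet normal -0.331 0.203 -0.921
outer loop
vertex 4.028 0.225 -1.141
vertex 2.904 -0.875 -0.979
vertex 2.682 1.72 -0.328
endloop
endfacet
facet normal 0.711 0.696 -0.102
outer loop
vertex 2.682 1.72 -0.328
vertex 4.462 -0.041 0.066
vertex 4.028 0.225 -1.141
endloop
endfacet
facet normal 0.620 -0.689 -0.374
outer loop
vertex 4.028 0.225 -1.141
vertex 3.338 -1.14 0.228
vertex 2.904 -0.875 -0.979
endloop
endfacet
facet normal 0.620 -0.689 -0.375
outer loop
vertex 4.462 -0.041 0.066
vertex 3.338 -1.14 0.228
vertex 4.028 0.225 -1.141
endloop
endfacet

endsolid


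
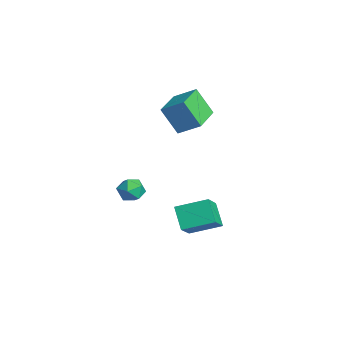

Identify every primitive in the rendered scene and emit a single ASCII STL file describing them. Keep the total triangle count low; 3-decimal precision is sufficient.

solid 
facet normal -0.468 0.883 -0.035
outer loop
vertex -0.322 1.641 -1.752
vertex -1.0 1.277 -1.872
vertex -0.763 1.431 -1.146
endloop
endfacet
facet normal 0.105 0.914 0.393
outer loop
vertex -0.322 1.641 -1.752
vertex -0.763 1.431 -1.146
vertex 0.008 1.331 -1.119
endloop
endfacet
facet normal 0.678 0.735 0.007
outer loop
vertex -0.322 1.641 -1.752
vertex 0.008 1.331 -1.119
vertex 0.248 1.116 -1.827
endloop
endfacet
facet normal 0.461 0.595 -0.659
outer loop
vertex -0.322 1.641 -1.752
vertex 0.248 1.116 -1.827
vertex -0.375 1.083 -2.293
endloop
endfacet
facet normal -0.248 0.686 -0.684
outer loop
vertex -0.322 1.641 -1.752
vertex -0.375 1.083 -2.293
vertex -1.0 1.277 -1.872
endloop
endfacet
facet normal 0.023 0.424 0.905
outer loop
vertex 0.008 1.331 -1.119
vertex -0.763 1.431 -1.146
vertex -0.465 0.777 -0.847
endloop
endfacet
facet normal -0.902 0.374 0.215
outer loop
vertex -0.763 1.431 -1.146
vertex -1.0 1.277 -1.872
vertex -1.088 0.744 -1.313
endloop
endfacet
facet normal -0.546 0.056 -0.836
outer loop
vertex -1.0 1.277 -1.872
vertex -0.375 1.083 -2.293
vertex -0.848 0.529 -2.021
endloop
endfacet
facet normal 0.600 -0.090 -0.795
outer loop
vertex -0.375 1.083 -2.293
vertex 0.248 1.116 -1.827
vertex -0.077 0.429 -1.994
endloop
endfacet
facet normal 0.950 0.137 0.280
outer loop
vertex 0.248 1.116 -1.827
vertex 0.008 1.331 -1.119
vertex 0.16 0.583 -1.268
endloop
endfacet
facet normal -0.461 -0.595 0.659
outer loop
vertex -0.518 0.219 -1.388
vertex -0.465 0.777 -0.847
vertex -1.088 0.744 -1.313
endloop
endfacet
facet normal -0.678 -0.735 -0.007
outer loop
vertex -0.518 0.219 -1.388
vertex -1.088 0.744 -1.313
vertex -0.848 0.529 -2.021
endloop
endfacet
facet normal -0.105 -0.914 -0.393
outer loop
vertex -0.518 0.219 -1.388
vertex -0.848 0.529 -2.021
vertex -0.077 0.429 -1.994
endloop
endfacet
facet normal 0.468 -0.883 0.035
outer loop
vertex -0.518 0.219 -1.388
vertex -0.077 0.429 -1.994
vertex 0.16 0.583 -1.268
endloop
endfacet
facet normal 0.248 -0.686 0.684
outer loop
vertex -0.518 0.219 -1.388
vertex 0.16 0.583 -1.268
vertex -0.465 0.777 -0.847
endloop
endfacet
facet normal -0.600 0.090 0.795
outer loop
vertex -1.088 0.744 -1.313
vertex -0.465 0.777 -0.847
vertex -0.763 1.431 -1.146
endloop
endfacet
facet normal -0.950 -0.137 -0.280
outer loop
vertex -0.848 0.529 -2.021
vertex -1.088 0.744 -1.313
vertex -1.0 1.277 -1.872
endloop
endfacet
facet normal -0.023 -0.424 -0.905
outer loop
vertex -0.077 0.429 -1.994
vertex -0.848 0.529 -2.021
vertex -0.375 1.083 -2.293
endloop
endfacet
facet normal 0.902 -0.374 -0.215
outer loop
vertex 0.16 0.583 -1.268
vertex -0.077 0.429 -1.994
vertex 0.248 1.116 -1.827
endloop
endfacet
facet normal 0.546 -0.056 0.836
outer loop
vertex -0.465 0.777 -0.847
vertex 0.16 0.583 -1.268
vertex 0.008 1.331 -1.119
endloop
endfacet
facet normal -0.797 0.603 -0.026
outer loop
vertex -0.652 4.265 4.633
vertex -0.105 4.927 3.224
vertex -1.318 3.355 3.947
endloop
endfacet
facet normal -0.332 -0.401 0.854
outer loop
vertex 0.165 2.233 3.996
vertex -0.652 4.265 4.633
vertex -1.318 3.355 3.947
endloop
endfacet
facet normal -0.797 0.603 -0.026
outer loop
vertex -1.318 3.355 3.947
vertex -0.105 4.927 3.224
vertex -0.771 4.017 2.538
endloop
endfacet
facet normal -0.504 -0.689 -0.520
outer loop
vertex -0.771 4.017 2.538
vertex 0.165 2.233 3.996
vertex -1.318 3.355 3.947
endloop
endfacet
facet normal 0.504 0.689 0.520
outer loop
vertex -0.652 4.265 4.633
vertex 1.378 3.805 3.273
vertex -0.105 4.927 3.224
endloop
endfacet
facet normal -0.332 -0.401 0.854
outer loop
vertex 0.831 3.143 4.682
vertex -0.652 4.265 4.633
vertex 0.165 2.233 3.996
endloop
endfacet
facet normal 0.504 0.689 0.520
outer loop
vertex 0.831 3.143 4.682
vertex 1.378 3.805 3.273
vertex -0.652 4.265 4.633
endloop
endfacet
facet normal 0.332 0.401 -0.854
outer loop
vertex -0.105 4.927 3.224
vertex 1.378 3.805 3.273
vertex -0.771 4.017 2.538
endloop
endfacet
facet normal -0.504 -0.689 -0.520
outer loop
vertex 0.712 2.895 2.587
vertex 0.165 2.233 3.996
vertex -0.771 4.017 2.538
endloop
endfacet
facet normal 0.332 0.401 -0.854
outer loop
vertex -0.771 4.017 2.538
vertex 1.378 3.805 3.273
vertex 0.712 2.895 2.587
endloop
endfacet
facet normal 0.797 -0.603 0.026
outer loop
vertex 0.712 2.895 2.587
vertex 0.831 3.143 4.682
vertex 0.165 2.233 3.996
endloop
endfacet
facet normal 0.797 -0.603 0.026
outer loop
vertex 1.378 3.805 3.273
vertex 0.831 3.143 4.682
vertex 0.712 2.895 2.587
endloop
endfacet
facet normal -0.638 0.441 -0.631
outer loop
vertex 1.664 2.809 -2.155
vertex 2.168 4.299 -1.623
vertex 2.634 2.827 -3.123
endloop
endfacet
facet normal -0.304 -0.897 -0.321
outer loop
vertex 3.712 2.081 -2.057
vertex 1.664 2.809 -2.155
vertex 2.634 2.827 -3.123
endloop
endfacet
facet normal -0.638 0.441 -0.631
outer loop
vertex 2.634 2.827 -3.123
vertex 2.168 4.299 -1.623
vertex 3.138 4.316 -2.591
endloop
endfacet
facet normal 0.708 0.013 -0.707
outer loop
vertex 3.138 4.316 -2.591
vertex 3.712 2.081 -2.057
vertex 2.634 2.827 -3.123
endloop
endfacet
facet normal -0.708 -0.013 0.707
outer loop
vertex 1.664 2.809 -2.155
vertex 3.246 3.553 -0.557
vertex 2.168 4.299 -1.623
endloop
endfacet
facet normal -0.304 -0.897 -0.320
outer loop
vertex 2.742 2.064 -1.089
vertex 1.664 2.809 -2.155
vertex 3.712 2.081 -2.057
endloop
endfacet
facet normal -0.708 -0.013 0.707
outer loop
vertex 2.742 2.064 -1.089
vertex 3.246 3.553 -0.557
vertex 1.664 2.809 -2.155
endloop
endfacet
facet normal 0.304 0.897 0.320
outer loop
vertex 2.168 4.299 -1.623
vertex 3.246 3.553 -0.557
vertex 3.138 4.316 -2.591
endloop
endfacet
facet normal 0.708 0.013 -0.707
outer loop
vertex 4.216 3.571 -1.525
vertex 3.712 2.081 -2.057
vertex 3.138 4.316 -2.591
endloop
endfacet
facet normal 0.303 0.897 0.321
outer loop
vertex 3.138 4.316 -2.591
vertex 3.246 3.553 -0.557
vertex 4.216 3.571 -1.525
endloop
endfacet
facet normal 0.638 -0.441 0.631
outer loop
vertex 4.216 3.571 -1.525
vertex 2.742 2.064 -1.089
vertex 3.712 2.081 -2.057
endloop
endfacet
facet normal 0.638 -0.441 0.631
outer loop
vertex 3.246 3.553 -0.557
vertex 2.742 2.064 -1.089
vertex 4.216 3.571 -1.525
endloop
endfacet

endsolid


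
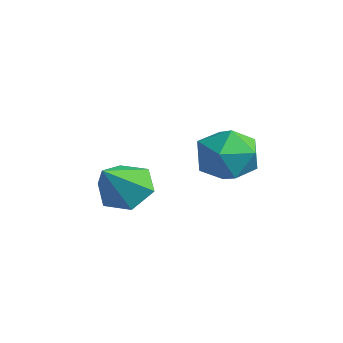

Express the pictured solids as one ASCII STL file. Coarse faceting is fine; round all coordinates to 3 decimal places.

solid 
facet normal -0.984 0.170 -0.058
outer loop
vertex -3.964 2.378 0.752
vertex -4.166 1.243 0.842
vertex -4.109 1.897 1.794
endloop
endfacet
facet normal -0.647 0.723 0.244
outer loop
vertex -3.964 2.378 0.752
vertex -4.109 1.897 1.794
vertex -3.283 2.69 1.633
endloop
endfacet
facet normal -0.159 0.963 -0.218
outer loop
vertex -3.964 2.378 0.752
vertex -3.283 2.69 1.633
vertex -2.83 2.527 0.582
endloop
endfacet
facet normal -0.194 0.559 -0.806
outer loop
vertex -3.964 2.378 0.752
vertex -2.83 2.527 0.582
vertex -3.376 1.632 0.093
endloop
endfacet
facet normal -0.704 0.069 -0.707
outer loop
vertex -3.964 2.378 0.752
vertex -3.376 1.632 0.093
vertex -4.166 1.243 0.842
endloop
endfacet
facet normal -0.303 0.483 0.822
outer loop
vertex -3.283 2.69 1.633
vertex -4.109 1.897 1.794
vertex -3.064 1.748 2.267
endloop
endfacet
facet normal -0.849 -0.411 0.333
outer loop
vertex -4.109 1.897 1.794
vertex -4.166 1.243 0.842
vertex -3.61 0.853 1.778
endloop
endfacet
facet normal -0.396 -0.574 -0.716
outer loop
vertex -4.166 1.243 0.842
vertex -3.376 1.632 0.093
vertex -3.157 0.69 0.727
endloop
endfacet
facet normal 0.428 0.218 -0.877
outer loop
vertex -3.376 1.632 0.093
vertex -2.83 2.527 0.582
vertex -2.331 1.483 0.566
endloop
endfacet
facet normal 0.486 0.871 0.074
outer loop
vertex -2.83 2.527 0.582
vertex -3.283 2.69 1.633
vertex -2.274 2.137 1.518
endloop
endfacet
facet normal 0.194 -0.559 0.806
outer loop
vertex -2.476 1.002 1.608
vertex -3.064 1.748 2.267
vertex -3.61 0.853 1.778
endloop
endfacet
facet normal 0.159 -0.963 0.218
outer loop
vertex -2.476 1.002 1.608
vertex -3.61 0.853 1.778
vertex -3.157 0.69 0.727
endloop
endfacet
facet normal 0.647 -0.723 -0.244
outer loop
vertex -2.476 1.002 1.608
vertex -3.157 0.69 0.727
vertex -2.331 1.483 0.566
endloop
endfacet
facet normal 0.984 -0.170 0.058
outer loop
vertex -2.476 1.002 1.608
vertex -2.331 1.483 0.566
vertex -2.274 2.137 1.518
endloop
endfacet
facet normal 0.704 -0.069 0.707
outer loop
vertex -2.476 1.002 1.608
vertex -2.274 2.137 1.518
vertex -3.064 1.748 2.267
endloop
endfacet
facet normal -0.428 -0.218 0.877
outer loop
vertex -3.61 0.853 1.778
vertex -3.064 1.748 2.267
vertex -4.109 1.897 1.794
endloop
endfacet
facet normal -0.486 -0.871 -0.074
outer loop
vertex -3.157 0.69 0.727
vertex -3.61 0.853 1.778
vertex -4.166 1.243 0.842
endloop
endfacet
facet normal 0.303 -0.483 -0.822
outer loop
vertex -2.331 1.483 0.566
vertex -3.157 0.69 0.727
vertex -3.376 1.632 0.093
endloop
endfacet
facet normal 0.849 0.411 -0.333
outer loop
vertex -2.274 2.137 1.518
vertex -2.331 1.483 0.566
vertex -2.83 2.527 0.582
endloop
endfacet
facet normal 0.396 0.574 0.716
outer loop
vertex -3.064 1.748 2.267
vertex -2.274 2.137 1.518
vertex -3.283 2.69 1.633
endloop
endfacet
facet normal -0.399 0.620 -0.676
outer loop
vertex -3.359 -0.733 0.056
vertex -4.168 -1.302 0.012
vertex -4.12 -0.559 0.665
endloop
endfacet
facet normal 0.623 0.423 0.658
outer loop
vertex -3.359 -0.733 0.056
vertex -4.12 -0.559 0.665
vertex -3.452 -2.418 1.228
endloop
endfacet
facet normal -0.398 0.620 -0.676
outer loop
vertex -4.12 -0.559 0.665
vertex -4.168 -1.302 0.012
vertex -4.93 -1.127 0.621
endloop
endfacet
facet normal -0.203 0.216 0.955
outer loop
vertex -4.12 -0.559 0.665
vertex -4.93 -1.127 0.621
vertex -3.452 -2.418 1.228
endloop
endfacet
facet normal -0.398 0.621 -0.676
outer loop
vertex -4.93 -1.127 0.621
vertex -4.168 -1.302 0.012
vertex -4.978 -1.87 -0.033
endloop
endfacet
facet normal -0.656 -0.475 0.587
outer loop
vertex -4.93 -1.127 0.621
vertex -4.978 -1.87 -0.033
vertex -3.452 -2.418 1.228
endloop
endfacet
facet normal -0.398 0.621 -0.676
outer loop
vertex -4.978 -1.87 -0.033
vertex -4.168 -1.302 0.012
vertex -4.217 -2.044 -0.641
endloop
endfacet
facet normal -0.280 -0.957 -0.077
outer loop
vertex -4.978 -1.87 -0.033
vertex -4.217 -2.044 -0.641
vertex -3.452 -2.418 1.228
endloop
endfacet
facet normal -0.399 0.621 -0.675
outer loop
vertex -4.217 -2.044 -0.641
vertex -4.168 -1.302 0.012
vertex -3.407 -1.476 -0.597
endloop
endfacet
facet normal 0.546 -0.750 -0.374
outer loop
vertex -4.217 -2.044 -0.641
vertex -3.407 -1.476 -0.597
vertex -3.452 -2.418 1.228
endloop
endfacet
facet normal -0.399 0.620 -0.676
outer loop
vertex -3.407 -1.476 -0.597
vertex -4.168 -1.302 0.012
vertex -3.359 -0.733 0.056
endloop
endfacet
facet normal 0.998 -0.059 -0.006
outer loop
vertex -3.407 -1.476 -0.597
vertex -3.359 -0.733 0.056
vertex -3.452 -2.418 1.228
endloop
endfacet

endsolid


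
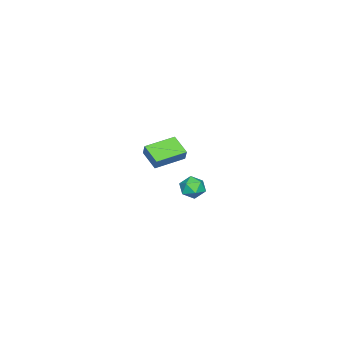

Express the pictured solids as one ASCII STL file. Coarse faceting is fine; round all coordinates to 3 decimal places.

solid 
facet normal 0.151 0.054 0.987
outer loop
vertex 3.633 3.818 4.446
vertex 3.309 3.082 4.536
vertex 4.104 3.161 4.41
endloop
endfacet
facet normal 0.645 0.428 0.633
outer loop
vertex 3.633 3.818 4.446
vertex 4.104 3.161 4.41
vertex 4.216 3.768 3.886
endloop
endfacet
facet normal 0.309 0.920 0.240
outer loop
vertex 3.633 3.818 4.446
vertex 4.216 3.768 3.886
vertex 3.489 4.064 3.688
endloop
endfacet
facet normal -0.392 0.850 0.351
outer loop
vertex 3.633 3.818 4.446
vertex 3.489 4.064 3.688
vertex 2.928 3.64 4.089
endloop
endfacet
facet normal -0.491 0.315 0.812
outer loop
vertex 3.633 3.818 4.446
vertex 2.928 3.64 4.089
vertex 3.309 3.082 4.536
endloop
endfacet
facet normal 0.982 -0.017 0.190
outer loop
vertex 4.216 3.768 3.886
vertex 4.104 3.161 4.41
vertex 4.252 3.0 3.631
endloop
endfacet
facet normal 0.183 -0.621 0.762
outer loop
vertex 4.104 3.161 4.41
vertex 3.309 3.082 4.536
vertex 3.691 2.576 4.032
endloop
endfacet
facet normal -0.855 -0.199 0.480
outer loop
vertex 3.309 3.082 4.536
vertex 2.928 3.64 4.089
vertex 2.964 2.872 3.834
endloop
endfacet
facet normal -0.696 0.666 -0.270
outer loop
vertex 2.928 3.64 4.089
vertex 3.489 4.064 3.688
vertex 3.076 3.479 3.31
endloop
endfacet
facet normal 0.439 0.778 -0.449
outer loop
vertex 3.489 4.064 3.688
vertex 4.216 3.768 3.886
vertex 3.871 3.558 3.184
endloop
endfacet
facet normal 0.392 -0.850 -0.351
outer loop
vertex 3.547 2.822 3.274
vertex 4.252 3.0 3.631
vertex 3.691 2.576 4.032
endloop
endfacet
facet normal -0.309 -0.920 -0.240
outer loop
vertex 3.547 2.822 3.274
vertex 3.691 2.576 4.032
vertex 2.964 2.872 3.834
endloop
endfacet
facet normal -0.645 -0.428 -0.633
outer loop
vertex 3.547 2.822 3.274
vertex 2.964 2.872 3.834
vertex 3.076 3.479 3.31
endloop
endfacet
facet normal -0.151 -0.054 -0.987
outer loop
vertex 3.547 2.822 3.274
vertex 3.076 3.479 3.31
vertex 3.871 3.558 3.184
endloop
endfacet
facet normal 0.491 -0.315 -0.812
outer loop
vertex 3.547 2.822 3.274
vertex 3.871 3.558 3.184
vertex 4.252 3.0 3.631
endloop
endfacet
facet normal 0.696 -0.666 0.270
outer loop
vertex 3.691 2.576 4.032
vertex 4.252 3.0 3.631
vertex 4.104 3.161 4.41
endloop
endfacet
facet normal -0.439 -0.778 0.449
outer loop
vertex 2.964 2.872 3.834
vertex 3.691 2.576 4.032
vertex 3.309 3.082 4.536
endloop
endfacet
facet normal -0.982 0.017 -0.190
outer loop
vertex 3.076 3.479 3.31
vertex 2.964 2.872 3.834
vertex 2.928 3.64 4.089
endloop
endfacet
facet normal -0.183 0.621 -0.762
outer loop
vertex 3.871 3.558 3.184
vertex 3.076 3.479 3.31
vertex 3.489 4.064 3.688
endloop
endfacet
facet normal 0.855 0.199 -0.480
outer loop
vertex 4.252 3.0 3.631
vertex 3.871 3.558 3.184
vertex 4.216 3.768 3.886
endloop
endfacet
facet normal -0.509 -0.748 0.426
outer loop
vertex -3.377 -2.804 1.773
vertex -4.992 -1.566 2.019
vertex -3.685 -3.049 0.975
endloop
endfacet
facet normal 0.789 -0.603 -0.119
outer loop
vertex -2.928 -1.934 0.341
vertex -3.377 -2.804 1.773
vertex -3.685 -3.049 0.975
endloop
endfacet
facet normal -0.508 -0.748 0.427
outer loop
vertex -3.685 -3.049 0.975
vertex -4.992 -1.566 2.019
vertex -5.301 -1.811 1.221
endloop
endfacet
facet normal -0.347 -0.275 -0.897
outer loop
vertex -5.301 -1.811 1.221
vertex -2.928 -1.934 0.341
vertex -3.685 -3.049 0.975
endloop
endfacet
facet normal 0.347 0.274 0.897
outer loop
vertex -3.377 -2.804 1.773
vertex -4.235 -0.451 1.385
vertex -4.992 -1.566 2.019
endloop
endfacet
facet normal 0.788 -0.604 -0.120
outer loop
vertex -2.619 -1.689 1.139
vertex -3.377 -2.804 1.773
vertex -2.928 -1.934 0.341
endloop
endfacet
facet normal 0.347 0.274 0.897
outer loop
vertex -2.619 -1.689 1.139
vertex -4.235 -0.451 1.385
vertex -3.377 -2.804 1.773
endloop
endfacet
facet normal -0.788 0.603 0.120
outer loop
vertex -4.992 -1.566 2.019
vertex -4.235 -0.451 1.385
vertex -5.301 -1.811 1.221
endloop
endfacet
facet normal -0.347 -0.274 -0.897
outer loop
vertex -4.543 -0.696 0.587
vertex -2.928 -1.934 0.341
vertex -5.301 -1.811 1.221
endloop
endfacet
facet normal -0.788 0.604 0.119
outer loop
vertex -5.301 -1.811 1.221
vertex -4.235 -0.451 1.385
vertex -4.543 -0.696 0.587
endloop
endfacet
facet normal 0.508 0.748 -0.427
outer loop
vertex -4.543 -0.696 0.587
vertex -2.619 -1.689 1.139
vertex -2.928 -1.934 0.341
endloop
endfacet
facet normal 0.508 0.748 -0.426
outer loop
vertex -4.235 -0.451 1.385
vertex -2.619 -1.689 1.139
vertex -4.543 -0.696 0.587
endloop
endfacet

endsolid


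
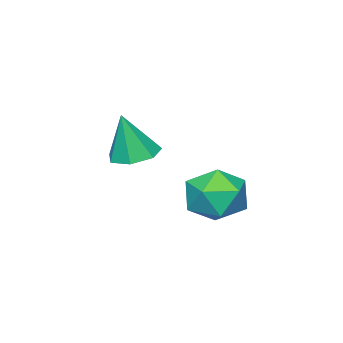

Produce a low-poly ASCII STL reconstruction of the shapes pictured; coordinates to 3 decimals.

solid 
facet normal -0.896 0.390 -0.212
outer loop
vertex -0.0 3.506 -0.043
vertex -0.486 2.399 -0.027
vertex -0.441 3.054 0.988
endloop
endfacet
facet normal -0.499 0.852 0.160
outer loop
vertex -0.0 3.506 -0.043
vertex -0.441 3.054 0.988
vertex 0.603 3.665 0.993
endloop
endfacet
facet normal 0.100 0.973 -0.208
outer loop
vertex -0.0 3.506 -0.043
vertex 0.603 3.665 0.993
vertex 1.203 3.387 -0.019
endloop
endfacet
facet normal 0.074 0.586 -0.807
outer loop
vertex -0.0 3.506 -0.043
vertex 1.203 3.387 -0.019
vertex 0.53 2.604 -0.65
endloop
endfacet
facet normal -0.542 0.226 -0.809
outer loop
vertex -0.0 3.506 -0.043
vertex 0.53 2.604 -0.65
vertex -0.486 2.399 -0.027
endloop
endfacet
facet normal -0.321 0.542 0.777
outer loop
vertex 0.603 3.665 0.993
vertex -0.441 3.054 0.988
vertex 0.49 2.656 1.65
endloop
endfacet
facet normal -0.963 -0.206 0.175
outer loop
vertex -0.441 3.054 0.988
vertex -0.486 2.399 -0.027
vertex -0.183 1.873 1.019
endloop
endfacet
facet normal -0.390 -0.471 -0.791
outer loop
vertex -0.486 2.399 -0.027
vertex 0.53 2.604 -0.65
vertex 0.417 1.595 0.007
endloop
endfacet
facet normal 0.607 0.112 -0.787
outer loop
vertex 0.53 2.604 -0.65
vertex 1.203 3.387 -0.019
vertex 1.461 2.206 0.012
endloop
endfacet
facet normal 0.650 0.738 0.183
outer loop
vertex 1.203 3.387 -0.019
vertex 0.603 3.665 0.993
vertex 1.506 2.861 1.027
endloop
endfacet
facet normal -0.074 -0.586 0.807
outer loop
vertex 1.02 1.754 1.043
vertex 0.49 2.656 1.65
vertex -0.183 1.873 1.019
endloop
endfacet
facet normal -0.100 -0.973 0.208
outer loop
vertex 1.02 1.754 1.043
vertex -0.183 1.873 1.019
vertex 0.417 1.595 0.007
endloop
endfacet
facet normal 0.499 -0.852 -0.160
outer loop
vertex 1.02 1.754 1.043
vertex 0.417 1.595 0.007
vertex 1.461 2.206 0.012
endloop
endfacet
facet normal 0.896 -0.390 0.212
outer loop
vertex 1.02 1.754 1.043
vertex 1.461 2.206 0.012
vertex 1.506 2.861 1.027
endloop
endfacet
facet normal 0.542 -0.226 0.809
outer loop
vertex 1.02 1.754 1.043
vertex 1.506 2.861 1.027
vertex 0.49 2.656 1.65
endloop
endfacet
facet normal -0.607 -0.112 0.787
outer loop
vertex -0.183 1.873 1.019
vertex 0.49 2.656 1.65
vertex -0.441 3.054 0.988
endloop
endfacet
facet normal -0.650 -0.738 -0.183
outer loop
vertex 0.417 1.595 0.007
vertex -0.183 1.873 1.019
vertex -0.486 2.399 -0.027
endloop
endfacet
facet normal 0.321 -0.542 -0.777
outer loop
vertex 1.461 2.206 0.012
vertex 0.417 1.595 0.007
vertex 0.53 2.604 -0.65
endloop
endfacet
facet normal 0.963 0.206 -0.175
outer loop
vertex 1.506 2.861 1.027
vertex 1.461 2.206 0.012
vertex 1.203 3.387 -0.019
endloop
endfacet
facet normal 0.390 0.471 0.791
outer loop
vertex 0.49 2.656 1.65
vertex 1.506 2.861 1.027
vertex 0.603 3.665 0.993
endloop
endfacet
facet normal -0.220 0.114 -0.969
outer loop
vertex 1.343 -1.278 1.182
vertex 0.47 -0.981 1.415
vertex 1.26 -0.466 1.296
endloop
endfacet
facet normal 0.975 0.070 0.209
outer loop
vertex 1.343 -1.278 1.182
vertex 1.26 -0.466 1.296
vertex 0.89 -1.199 3.265
endloop
endfacet
facet normal -0.220 0.114 -0.969
outer loop
vertex 1.26 -0.466 1.296
vertex 0.47 -0.981 1.415
vertex 0.583 -0.042 1.5
endloop
endfacet
facet normal 0.571 0.729 0.379
outer loop
vertex 1.26 -0.466 1.296
vertex 0.583 -0.042 1.5
vertex 0.89 -1.199 3.265
endloop
endfacet
facet normal -0.219 0.114 -0.969
outer loop
vertex 0.583 -0.042 1.5
vertex 0.47 -0.981 1.415
vertex -0.179 -0.325 1.639
endloop
endfacet
facet normal -0.196 0.804 0.561
outer loop
vertex 0.583 -0.042 1.5
vertex -0.179 -0.325 1.639
vertex 0.89 -1.199 3.265
endloop
endfacet
facet normal -0.219 0.114 -0.969
outer loop
vertex -0.179 -0.325 1.639
vertex 0.47 -0.981 1.415
vertex -0.451 -1.103 1.609
endloop
endfacet
facet normal -0.748 0.238 0.620
outer loop
vertex -0.179 -0.325 1.639
vertex -0.451 -1.103 1.609
vertex 0.89 -1.199 3.265
endloop
endfacet
facet normal -0.219 0.114 -0.969
outer loop
vertex -0.451 -1.103 1.609
vertex 0.47 -0.981 1.415
vertex -0.03 -1.789 1.433
endloop
endfacet
facet normal -0.669 -0.541 0.510
outer loop
vertex -0.451 -1.103 1.609
vertex -0.03 -1.789 1.433
vertex 0.89 -1.199 3.265
endloop
endfacet
facet normal -0.219 0.114 -0.969
outer loop
vertex -0.03 -1.789 1.433
vertex 0.47 -0.981 1.415
vertex 0.769 -1.867 1.243
endloop
endfacet
facet normal -0.018 -0.949 0.315
outer loop
vertex -0.03 -1.789 1.433
vertex 0.769 -1.867 1.243
vertex 0.89 -1.199 3.265
endloop
endfacet
facet normal -0.220 0.114 -0.969
outer loop
vertex 0.769 -1.867 1.243
vertex 0.47 -0.981 1.415
vertex 1.343 -1.278 1.182
endloop
endfacet
facet normal 0.714 -0.677 0.181
outer loop
vertex 0.769 -1.867 1.243
vertex 1.343 -1.278 1.182
vertex 0.89 -1.199 3.265
endloop
endfacet

endsolid


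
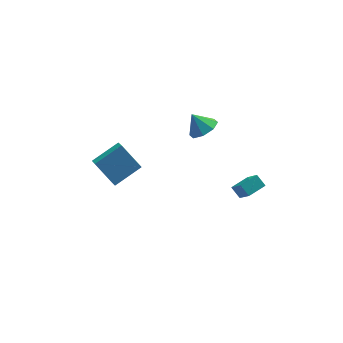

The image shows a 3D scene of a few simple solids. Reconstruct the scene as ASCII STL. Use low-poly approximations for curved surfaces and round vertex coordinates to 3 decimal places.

solid 
facet normal 0.462 -0.383 -0.800
outer loop
vertex 2.555 4.15 3.256
vertex 1.814 3.577 3.102
vertex 2.056 4.452 2.823
endloop
endfacet
facet normal 0.198 0.896 0.396
outer loop
vertex 2.555 4.15 3.256
vertex 2.056 4.452 2.823
vertex 1.226 4.063 4.118
endloop
endfacet
facet normal 0.462 -0.383 -0.800
outer loop
vertex 2.056 4.452 2.823
vertex 1.814 3.577 3.102
vertex 1.414 4.241 2.553
endloop
endfacet
facet normal -0.337 0.939 0.066
outer loop
vertex 2.056 4.452 2.823
vertex 1.414 4.241 2.553
vertex 1.226 4.063 4.118
endloop
endfacet
facet normal 0.462 -0.383 -0.800
outer loop
vertex 1.414 4.241 2.553
vertex 1.814 3.577 3.102
vertex 1.007 3.641 2.605
endloop
endfacet
facet normal -0.828 0.559 -0.036
outer loop
vertex 1.414 4.241 2.553
vertex 1.007 3.641 2.605
vertex 1.226 4.063 4.118
endloop
endfacet
facet normal 0.462 -0.383 -0.800
outer loop
vertex 1.007 3.641 2.605
vertex 1.814 3.577 3.102
vertex 1.072 3.003 2.948
endloop
endfacet
facet normal -0.989 -0.021 0.149
outer loop
vertex 1.007 3.641 2.605
vertex 1.072 3.003 2.948
vertex 1.226 4.063 4.118
endloop
endfacet
facet normal 0.463 -0.384 -0.799
outer loop
vertex 1.072 3.003 2.948
vertex 1.814 3.577 3.102
vertex 1.572 2.702 3.382
endloop
endfacet
facet normal -0.723 -0.462 0.513
outer loop
vertex 1.072 3.003 2.948
vertex 1.572 2.702 3.382
vertex 1.226 4.063 4.118
endloop
endfacet
facet normal 0.461 -0.384 -0.800
outer loop
vertex 1.572 2.702 3.382
vertex 1.814 3.577 3.102
vertex 2.213 2.912 3.651
endloop
endfacet
facet normal -0.189 -0.504 0.843
outer loop
vertex 1.572 2.702 3.382
vertex 2.213 2.912 3.651
vertex 1.226 4.063 4.118
endloop
endfacet
facet normal 0.463 -0.382 -0.800
outer loop
vertex 2.213 2.912 3.651
vertex 1.814 3.577 3.102
vertex 2.62 3.512 3.6
endloop
endfacet
facet normal 0.302 -0.125 0.945
outer loop
vertex 2.213 2.912 3.651
vertex 2.62 3.512 3.6
vertex 1.226 4.063 4.118
endloop
endfacet
facet normal 0.463 -0.384 -0.799
outer loop
vertex 2.62 3.512 3.6
vertex 1.814 3.577 3.102
vertex 2.555 4.15 3.256
endloop
endfacet
facet normal 0.463 0.457 0.760
outer loop
vertex 2.62 3.512 3.6
vertex 2.555 4.15 3.256
vertex 1.226 4.063 4.118
endloop
endfacet
facet normal -0.497 0.497 0.711
outer loop
vertex -4.823 1.579 3.456
vertex -3.201 2.156 4.187
vertex -4.848 2.415 2.854
endloop
endfacet
facet normal -0.868 -0.307 -0.391
outer loop
vertex -3.939 1.504 1.553
vertex -4.823 1.579 3.456
vertex -4.848 2.415 2.854
endloop
endfacet
facet normal -0.497 0.498 0.711
outer loop
vertex -4.848 2.415 2.854
vertex -3.201 2.156 4.187
vertex -3.226 2.991 3.585
endloop
endfacet
facet normal -0.024 0.811 -0.585
outer loop
vertex -3.226 2.991 3.585
vertex -3.939 1.504 1.553
vertex -4.848 2.415 2.854
endloop
endfacet
facet normal 0.025 -0.811 0.585
outer loop
vertex -4.823 1.579 3.456
vertex -2.292 1.245 2.886
vertex -3.201 2.156 4.187
endloop
endfacet
facet normal -0.867 -0.308 -0.391
outer loop
vertex -3.914 0.669 2.155
vertex -4.823 1.579 3.456
vertex -3.939 1.504 1.553
endloop
endfacet
facet normal 0.025 -0.811 0.584
outer loop
vertex -3.914 0.669 2.155
vertex -2.292 1.245 2.886
vertex -4.823 1.579 3.456
endloop
endfacet
facet normal 0.868 0.308 0.391
outer loop
vertex -3.201 2.156 4.187
vertex -2.292 1.245 2.886
vertex -3.226 2.991 3.585
endloop
endfacet
facet normal -0.025 0.811 -0.585
outer loop
vertex -2.317 2.081 2.284
vertex -3.939 1.504 1.553
vertex -3.226 2.991 3.585
endloop
endfacet
facet normal 0.867 0.308 0.391
outer loop
vertex -3.226 2.991 3.585
vertex -2.292 1.245 2.886
vertex -2.317 2.081 2.284
endloop
endfacet
facet normal 0.497 -0.498 -0.711
outer loop
vertex -2.317 2.081 2.284
vertex -3.914 0.669 2.155
vertex -3.939 1.504 1.553
endloop
endfacet
facet normal 0.497 -0.497 -0.711
outer loop
vertex -2.292 1.245 2.886
vertex -3.914 0.669 2.155
vertex -2.317 2.081 2.284
endloop
endfacet
facet normal -0.903 -0.380 -0.202
outer loop
vertex 3.533 -0.186 0.174
vertex 3.179 0.389 0.674
vertex 3.355 1.083 -1.413
endloop
endfacet
facet normal 0.421 -0.685 -0.595
outer loop
vertex 4.421 1.531 -1.174
vertex 3.533 -0.186 0.174
vertex 3.355 1.083 -1.413
endloop
endfacet
facet normal -0.903 -0.379 -0.202
outer loop
vertex 3.355 1.083 -1.413
vertex 3.179 0.389 0.674
vertex 3.002 1.658 -0.913
endloop
endfacet
facet normal -0.087 0.623 -0.778
outer loop
vertex 3.002 1.658 -0.913
vertex 4.421 1.531 -1.174
vertex 3.355 1.083 -1.413
endloop
endfacet
facet normal 0.087 -0.623 0.778
outer loop
vertex 3.533 -0.186 0.174
vertex 4.245 0.837 0.913
vertex 3.179 0.389 0.674
endloop
endfacet
facet normal 0.421 -0.685 -0.595
outer loop
vertex 4.598 0.262 0.413
vertex 3.533 -0.186 0.174
vertex 4.421 1.531 -1.174
endloop
endfacet
facet normal 0.087 -0.623 0.778
outer loop
vertex 4.598 0.262 0.413
vertex 4.245 0.837 0.913
vertex 3.533 -0.186 0.174
endloop
endfacet
facet normal -0.421 0.685 0.595
outer loop
vertex 3.179 0.389 0.674
vertex 4.245 0.837 0.913
vertex 3.002 1.658 -0.913
endloop
endfacet
facet normal -0.087 0.623 -0.778
outer loop
vertex 4.067 2.106 -0.674
vertex 4.421 1.531 -1.174
vertex 3.002 1.658 -0.913
endloop
endfacet
facet normal -0.421 0.685 0.595
outer loop
vertex 3.002 1.658 -0.913
vertex 4.245 0.837 0.913
vertex 4.067 2.106 -0.674
endloop
endfacet
facet normal 0.903 0.379 0.203
outer loop
vertex 4.067 2.106 -0.674
vertex 4.598 0.262 0.413
vertex 4.421 1.531 -1.174
endloop
endfacet
facet normal 0.903 0.379 0.202
outer loop
vertex 4.245 0.837 0.913
vertex 4.598 0.262 0.413
vertex 4.067 2.106 -0.674
endloop
endfacet

endsolid


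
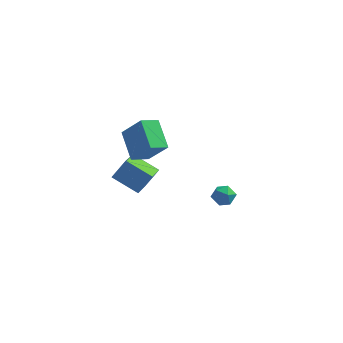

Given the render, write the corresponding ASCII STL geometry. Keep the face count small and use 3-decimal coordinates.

solid 
facet normal -0.875 0.185 0.447
outer loop
vertex -1.328 -1.3 2.441
vertex -1.353 0.345 1.712
vertex -1.995 -1.798 1.34
endloop
endfacet
facet normal 0.014 -0.914 0.405
outer loop
vertex -0.447 -2.125 0.548
vertex -1.328 -1.3 2.441
vertex -1.995 -1.798 1.34
endloop
endfacet
facet normal -0.875 0.184 0.447
outer loop
vertex -1.995 -1.798 1.34
vertex -1.353 0.345 1.712
vertex -2.021 -0.153 0.611
endloop
endfacet
facet normal -0.484 -0.361 -0.797
outer loop
vertex -2.021 -0.153 0.611
vertex -0.447 -2.125 0.548
vertex -1.995 -1.798 1.34
endloop
endfacet
facet normal 0.484 0.361 0.797
outer loop
vertex -1.328 -1.3 2.441
vertex 0.195 0.018 0.92
vertex -1.353 0.345 1.712
endloop
endfacet
facet normal 0.014 -0.914 0.405
outer loop
vertex 0.221 -1.627 1.649
vertex -1.328 -1.3 2.441
vertex -0.447 -2.125 0.548
endloop
endfacet
facet normal 0.484 0.361 0.797
outer loop
vertex 0.221 -1.627 1.649
vertex 0.195 0.018 0.92
vertex -1.328 -1.3 2.441
endloop
endfacet
facet normal -0.014 0.914 -0.405
outer loop
vertex -1.353 0.345 1.712
vertex 0.195 0.018 0.92
vertex -2.021 -0.153 0.611
endloop
endfacet
facet normal -0.484 -0.361 -0.797
outer loop
vertex -0.472 -0.48 -0.181
vertex -0.447 -2.125 0.548
vertex -2.021 -0.153 0.611
endloop
endfacet
facet normal -0.014 0.914 -0.405
outer loop
vertex -2.021 -0.153 0.611
vertex 0.195 0.018 0.92
vertex -0.472 -0.48 -0.181
endloop
endfacet
facet normal 0.875 -0.185 -0.447
outer loop
vertex -0.472 -0.48 -0.181
vertex 0.221 -1.627 1.649
vertex -0.447 -2.125 0.548
endloop
endfacet
facet normal 0.875 -0.184 -0.447
outer loop
vertex 0.195 0.018 0.92
vertex 0.221 -1.627 1.649
vertex -0.472 -0.48 -0.181
endloop
endfacet
facet normal -0.447 0.717 0.535
outer loop
vertex -0.681 -0.412 5.219
vertex 0.085 0.389 4.784
vertex -1.856 -0.07 3.778
endloop
endfacet
facet normal -0.644 -0.673 0.365
outer loop
vertex -0.985 -1.469 2.736
vertex -0.681 -0.412 5.219
vertex -1.856 -0.07 3.778
endloop
endfacet
facet normal -0.447 0.717 0.535
outer loop
vertex -1.856 -0.07 3.778
vertex 0.085 0.389 4.784
vertex -1.09 0.731 3.344
endloop
endfacet
facet normal -0.621 0.181 -0.762
outer loop
vertex -1.09 0.731 3.344
vertex -0.985 -1.469 2.736
vertex -1.856 -0.07 3.778
endloop
endfacet
facet normal 0.622 -0.181 0.762
outer loop
vertex -0.681 -0.412 5.219
vertex 0.956 -1.01 3.742
vertex 0.085 0.389 4.784
endloop
endfacet
facet normal -0.643 -0.673 0.365
outer loop
vertex 0.19 -1.811 4.176
vertex -0.681 -0.412 5.219
vertex -0.985 -1.469 2.736
endloop
endfacet
facet normal 0.621 -0.181 0.762
outer loop
vertex 0.19 -1.811 4.176
vertex 0.956 -1.01 3.742
vertex -0.681 -0.412 5.219
endloop
endfacet
facet normal 0.643 0.673 -0.365
outer loop
vertex 0.085 0.389 4.784
vertex 0.956 -1.01 3.742
vertex -1.09 0.731 3.344
endloop
endfacet
facet normal -0.622 0.181 -0.762
outer loop
vertex -0.219 -0.668 2.301
vertex -0.985 -1.469 2.736
vertex -1.09 0.731 3.344
endloop
endfacet
facet normal 0.644 0.673 -0.365
outer loop
vertex -1.09 0.731 3.344
vertex 0.956 -1.01 3.742
vertex -0.219 -0.668 2.301
endloop
endfacet
facet normal 0.447 -0.717 -0.535
outer loop
vertex -0.219 -0.668 2.301
vertex 0.19 -1.811 4.176
vertex -0.985 -1.469 2.736
endloop
endfacet
facet normal 0.447 -0.717 -0.535
outer loop
vertex 0.956 -1.01 3.742
vertex 0.19 -1.811 4.176
vertex -0.219 -0.668 2.301
endloop
endfacet
facet normal -0.906 0.082 0.414
outer loop
vertex 2.689 3.749 -3.053
vertex 2.442 3.127 -3.47
vertex 2.759 3.022 -2.756
endloop
endfacet
facet normal -0.400 0.313 0.861
outer loop
vertex 2.689 3.749 -3.053
vertex 2.759 3.022 -2.756
vertex 3.347 3.541 -2.672
endloop
endfacet
facet normal -0.045 0.842 0.537
outer loop
vertex 2.689 3.749 -3.053
vertex 3.347 3.541 -2.672
vertex 3.394 3.966 -3.334
endloop
endfacet
facet normal -0.332 0.937 -0.109
outer loop
vertex 2.689 3.749 -3.053
vertex 3.394 3.966 -3.334
vertex 2.834 3.71 -3.827
endloop
endfacet
facet normal -0.864 0.468 -0.185
outer loop
vertex 2.689 3.749 -3.053
vertex 2.834 3.71 -3.827
vertex 2.442 3.127 -3.47
endloop
endfacet
facet normal 0.057 -0.222 0.973
outer loop
vertex 3.347 3.541 -2.672
vertex 2.759 3.022 -2.756
vertex 3.506 2.79 -2.853
endloop
endfacet
facet normal -0.763 -0.596 0.251
outer loop
vertex 2.759 3.022 -2.756
vertex 2.442 3.127 -3.47
vertex 2.946 2.534 -3.346
endloop
endfacet
facet normal -0.694 0.026 -0.719
outer loop
vertex 2.442 3.127 -3.47
vertex 2.834 3.71 -3.827
vertex 2.993 2.959 -4.008
endloop
endfacet
facet normal 0.166 0.785 -0.597
outer loop
vertex 2.834 3.71 -3.827
vertex 3.394 3.966 -3.334
vertex 3.581 3.478 -3.924
endloop
endfacet
facet normal 0.632 0.631 0.450
outer loop
vertex 3.394 3.966 -3.334
vertex 3.347 3.541 -2.672
vertex 3.898 3.373 -3.21
endloop
endfacet
facet normal 0.332 -0.937 0.109
outer loop
vertex 3.651 2.751 -3.627
vertex 3.506 2.79 -2.853
vertex 2.946 2.534 -3.346
endloop
endfacet
facet normal 0.045 -0.842 -0.537
outer loop
vertex 3.651 2.751 -3.627
vertex 2.946 2.534 -3.346
vertex 2.993 2.959 -4.008
endloop
endfacet
facet normal 0.400 -0.313 -0.861
outer loop
vertex 3.651 2.751 -3.627
vertex 2.993 2.959 -4.008
vertex 3.581 3.478 -3.924
endloop
endfacet
facet normal 0.906 -0.082 -0.414
outer loop
vertex 3.651 2.751 -3.627
vertex 3.581 3.478 -3.924
vertex 3.898 3.373 -3.21
endloop
endfacet
facet normal 0.864 -0.468 0.185
outer loop
vertex 3.651 2.751 -3.627
vertex 3.898 3.373 -3.21
vertex 3.506 2.79 -2.853
endloop
endfacet
facet normal -0.166 -0.785 0.597
outer loop
vertex 2.946 2.534 -3.346
vertex 3.506 2.79 -2.853
vertex 2.759 3.022 -2.756
endloop
endfacet
facet normal -0.632 -0.631 -0.450
outer loop
vertex 2.993 2.959 -4.008
vertex 2.946 2.534 -3.346
vertex 2.442 3.127 -3.47
endloop
endfacet
facet normal -0.057 0.222 -0.973
outer loop
vertex 3.581 3.478 -3.924
vertex 2.993 2.959 -4.008
vertex 2.834 3.71 -3.827
endloop
endfacet
facet normal 0.763 0.596 -0.251
outer loop
vertex 3.898 3.373 -3.21
vertex 3.581 3.478 -3.924
vertex 3.394 3.966 -3.334
endloop
endfacet
facet normal 0.694 -0.026 0.719
outer loop
vertex 3.506 2.79 -2.853
vertex 3.898 3.373 -3.21
vertex 3.347 3.541 -2.672
endloop
endfacet

endsolid


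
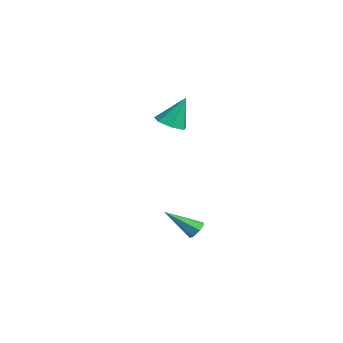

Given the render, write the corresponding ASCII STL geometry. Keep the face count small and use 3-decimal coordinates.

solid 
facet normal -0.055 -0.418 -0.907
outer loop
vertex -1.009 3.274 2.107
vertex -1.851 3.488 2.06
vertex -1.159 3.95 1.805
endloop
endfacet
facet normal 0.921 0.309 0.235
outer loop
vertex -1.009 3.274 2.107
vertex -1.159 3.95 1.805
vertex -1.749 4.252 3.72
endloop
endfacet
facet normal -0.056 -0.417 -0.907
outer loop
vertex -1.159 3.95 1.805
vertex -1.851 3.488 2.06
vertex -1.83 4.278 1.696
endloop
endfacet
facet normal 0.440 0.898 -0.006
outer loop
vertex -1.159 3.95 1.805
vertex -1.83 4.278 1.696
vertex -1.749 4.252 3.72
endloop
endfacet
facet normal -0.055 -0.417 -0.907
outer loop
vertex -1.83 4.278 1.696
vertex -1.851 3.488 2.06
vertex -2.517 4.012 1.86
endloop
endfacet
facet normal -0.355 0.934 0.026
outer loop
vertex -1.83 4.278 1.696
vertex -2.517 4.012 1.86
vertex -1.749 4.252 3.72
endloop
endfacet
facet normal -0.056 -0.417 -0.907
outer loop
vertex -2.517 4.012 1.86
vertex -1.851 3.488 2.06
vertex -2.702 3.351 2.175
endloop
endfacet
facet normal -0.868 0.390 0.308
outer loop
vertex -2.517 4.012 1.86
vertex -2.702 3.351 2.175
vertex -1.749 4.252 3.72
endloop
endfacet
facet normal -0.056 -0.417 -0.907
outer loop
vertex -2.702 3.351 2.175
vertex -1.851 3.488 2.06
vertex -2.247 2.794 2.403
endloop
endfacet
facet normal -0.710 -0.323 0.626
outer loop
vertex -2.702 3.351 2.175
vertex -2.247 2.794 2.403
vertex -1.749 4.252 3.72
endloop
endfacet
facet normal -0.055 -0.417 -0.907
outer loop
vertex -2.247 2.794 2.403
vertex -1.851 3.488 2.06
vertex -1.493 2.76 2.373
endloop
endfacet
facet normal -0.001 -0.670 0.742
outer loop
vertex -2.247 2.794 2.403
vertex -1.493 2.76 2.373
vertex -1.749 4.252 3.72
endloop
endfacet
facet normal -0.055 -0.417 -0.907
outer loop
vertex -1.493 2.76 2.373
vertex -1.851 3.488 2.06
vertex -1.009 3.274 2.107
endloop
endfacet
facet normal 0.725 -0.389 0.568
outer loop
vertex -1.493 2.76 2.373
vertex -1.009 3.274 2.107
vertex -1.749 4.252 3.72
endloop
endfacet
facet normal 0.295 0.744 -0.600
outer loop
vertex 1.966 3.72 -3.676
vertex 1.427 3.765 -3.885
vertex 1.662 4.038 -3.431
endloop
endfacet
facet normal 0.639 0.019 0.769
outer loop
vertex 1.966 3.72 -3.676
vertex 1.662 4.038 -3.431
vertex 0.853 2.315 -2.715
endloop
endfacet
facet normal 0.295 0.744 -0.600
outer loop
vertex 1.662 4.038 -3.431
vertex 1.427 3.765 -3.885
vertex 1.181 4.15 -3.529
endloop
endfacet
facet normal -0.087 0.417 0.905
outer loop
vertex 1.662 4.038 -3.431
vertex 1.181 4.15 -3.529
vertex 0.853 2.315 -2.715
endloop
endfacet
facet normal 0.296 0.744 -0.600
outer loop
vertex 1.181 4.15 -3.529
vertex 1.427 3.765 -3.885
vertex 0.886 3.972 -3.895
endloop
endfacet
facet normal -0.805 0.355 0.476
outer loop
vertex 1.181 4.15 -3.529
vertex 0.886 3.972 -3.895
vertex 0.853 2.315 -2.715
endloop
endfacet
facet normal 0.295 0.743 -0.601
outer loop
vertex 0.886 3.972 -3.895
vertex 1.427 3.765 -3.885
vertex 0.998 3.637 -4.254
endloop
endfacet
facet normal -0.974 -0.118 -0.193
outer loop
vertex 0.886 3.972 -3.895
vertex 0.998 3.637 -4.254
vertex 0.853 2.315 -2.715
endloop
endfacet
facet normal 0.294 0.744 -0.600
outer loop
vertex 0.998 3.637 -4.254
vertex 1.427 3.765 -3.885
vertex 1.434 3.399 -4.335
endloop
endfacet
facet normal -0.466 -0.649 -0.601
outer loop
vertex 0.998 3.637 -4.254
vertex 1.434 3.399 -4.335
vertex 0.853 2.315 -2.715
endloop
endfacet
facet normal 0.294 0.744 -0.600
outer loop
vertex 1.434 3.399 -4.335
vertex 1.427 3.765 -3.885
vertex 1.865 3.436 -4.078
endloop
endfacet
facet normal 0.333 -0.834 -0.439
outer loop
vertex 1.434 3.399 -4.335
vertex 1.865 3.436 -4.078
vertex 0.853 2.315 -2.715
endloop
endfacet
facet normal 0.295 0.744 -0.600
outer loop
vertex 1.865 3.436 -4.078
vertex 1.427 3.765 -3.885
vertex 1.966 3.72 -3.676
endloop
endfacet
facet normal 0.826 -0.537 0.172
outer loop
vertex 1.865 3.436 -4.078
vertex 1.966 3.72 -3.676
vertex 0.853 2.315 -2.715
endloop
endfacet

endsolid
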